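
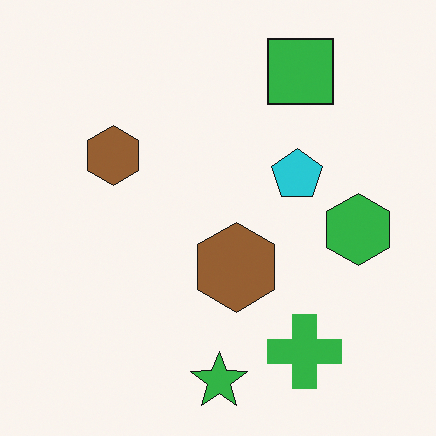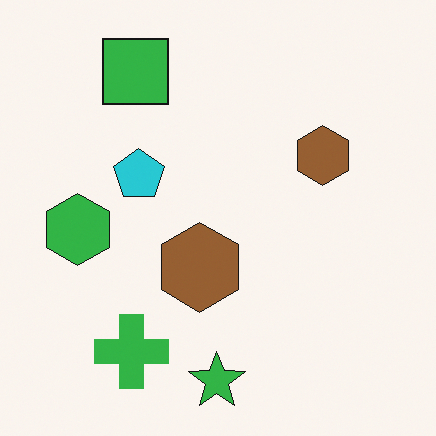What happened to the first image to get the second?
The transformation is: flipped horizontally (left ↔ right).

The green hexagon is in the right of the first image and the left of the second — shapes on opposite sides of the vertical midline have swapped in a mirror flip.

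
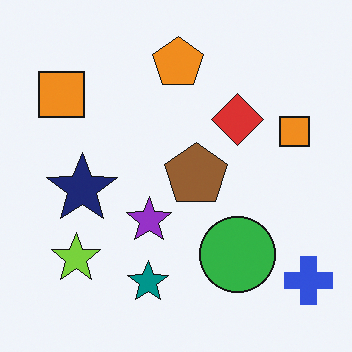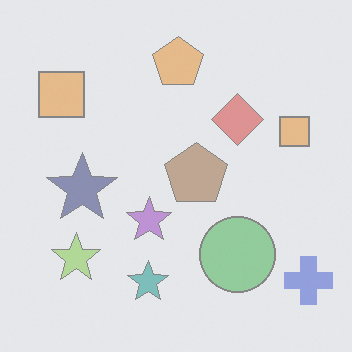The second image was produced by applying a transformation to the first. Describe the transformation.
This is the original image washed out (contrast reduced).

Tones are pushed toward mid-grey across the whole image — a global contrast change.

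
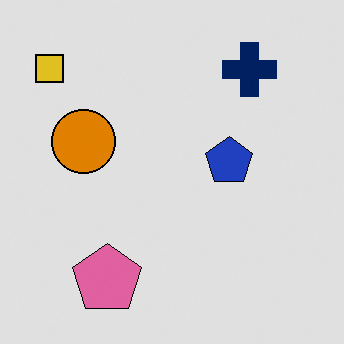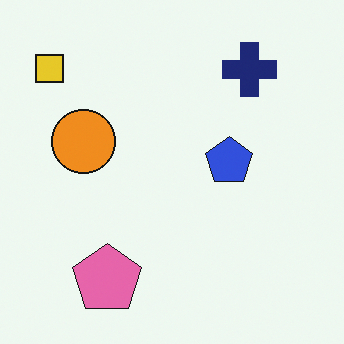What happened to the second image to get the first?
This is the original image posterized to a reduced palette.

Each flat color has snapped to a coarser quantized level — most visibly, the near-white background has dropped to a flat grey.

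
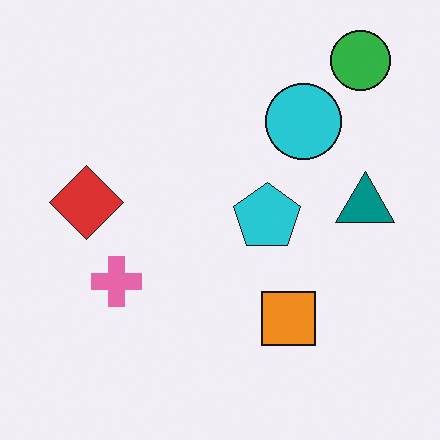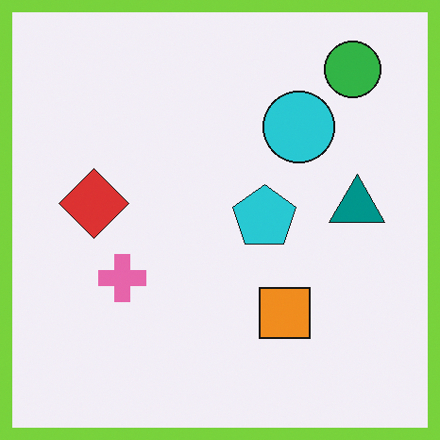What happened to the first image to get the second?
The transformation is: framed with a lime border.

A solid lime frame runs around the edge of the second image, with the content slightly shrunk inside it.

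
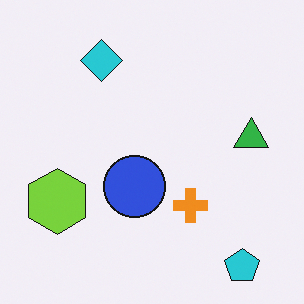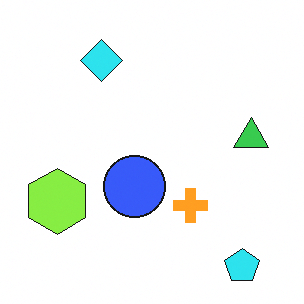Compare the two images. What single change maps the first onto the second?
The transformation is: brightened a little.

Every pixel — background and shapes alike — is uniformly brightened.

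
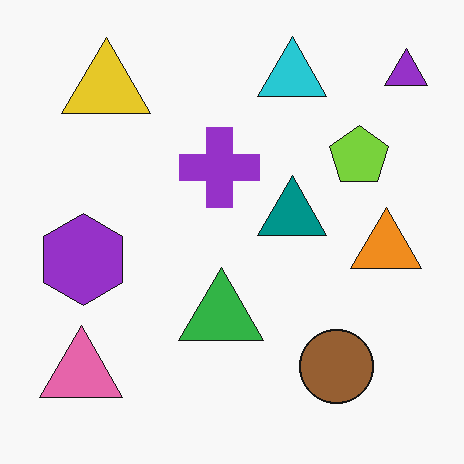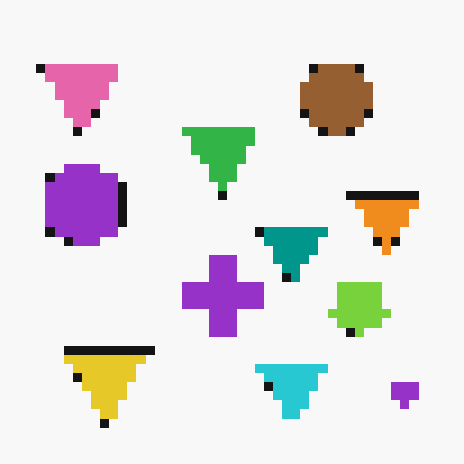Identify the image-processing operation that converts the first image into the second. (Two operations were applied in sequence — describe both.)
This is the original image flipped vertically (top ↔ bottom), then heavily pixelated into large blocks.

The purple triangle is in the top-right of the first image and the bottom-right of the second — shapes on opposite sides of the horizontal midline have swapped in a mirror flip. Shapes are reduced to large square blocks; fine edges and outlines are lost — a downscale-then-upscale (mosaic) effect.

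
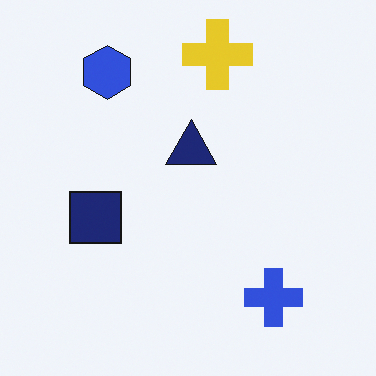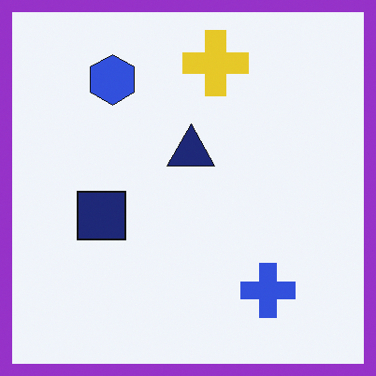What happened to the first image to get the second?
The transformation is: framed with a purple border.

A solid purple frame runs around the edge of the second image, with the content slightly shrunk inside it.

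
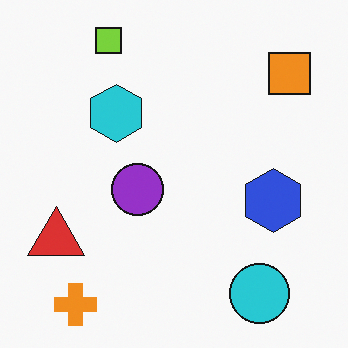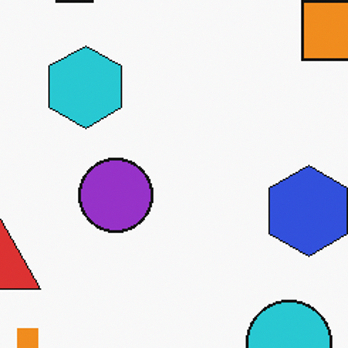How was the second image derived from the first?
It was cropped to a modestly smaller region and rescaled.

The visible shapes are larger and the field of view is narrower; shapes near the original edges may be partly or wholly outside the frame — a crop-and-rescale.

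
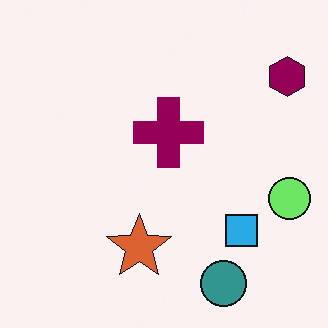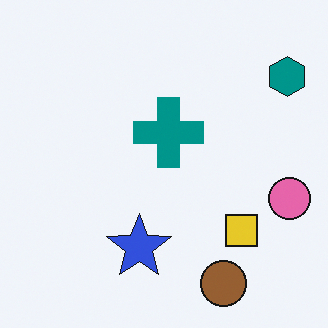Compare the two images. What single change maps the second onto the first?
Hue-shifted through roughly a third of the color wheel.

Every shape's color has rotated by the same amount around the hue wheel — a uniform hue shift.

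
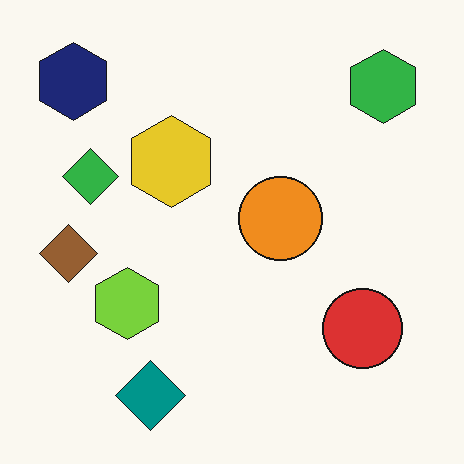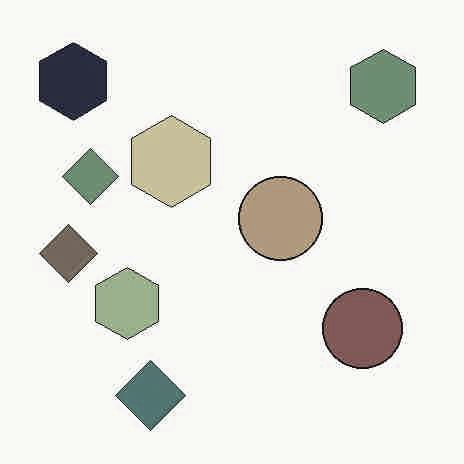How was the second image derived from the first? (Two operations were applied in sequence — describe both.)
The second image is the first degraded with heavy JPEG compression, then made much more muted (saturation change).

Blocky 8×8 compression artifacts appear around shape edges and the flat background shows ringing — characteristic JPEG degradation. All colors are more muted and greyish — a global saturation change.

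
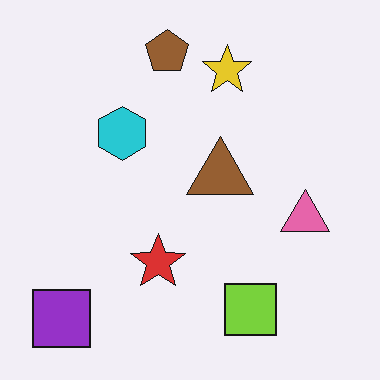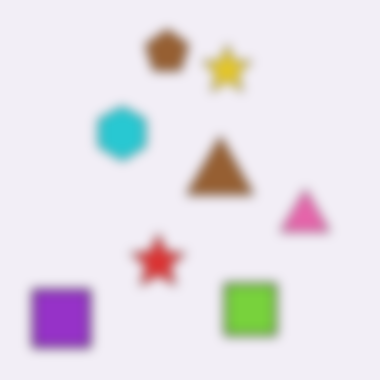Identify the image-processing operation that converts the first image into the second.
The second image is the first strongly gaussian-blurred.

Shape edges and outlines are uniformly softened across the whole image.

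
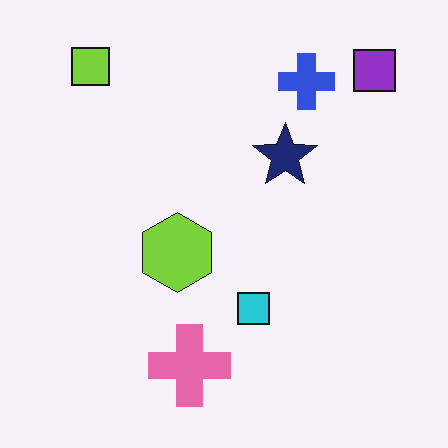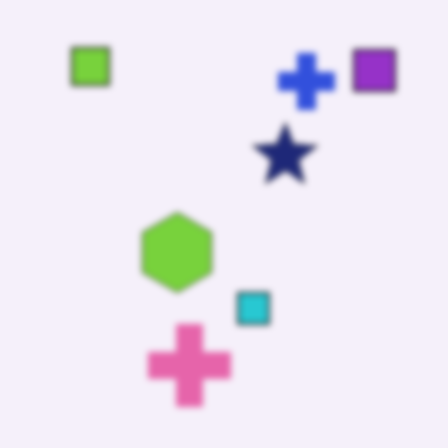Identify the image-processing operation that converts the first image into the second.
The second image is the first moderately blurred.

Shape edges and outlines are uniformly softened across the whole image.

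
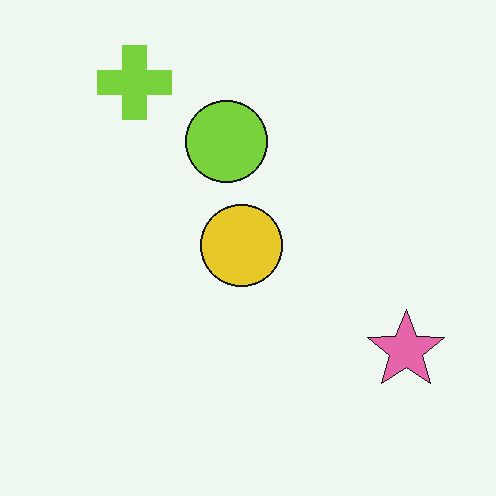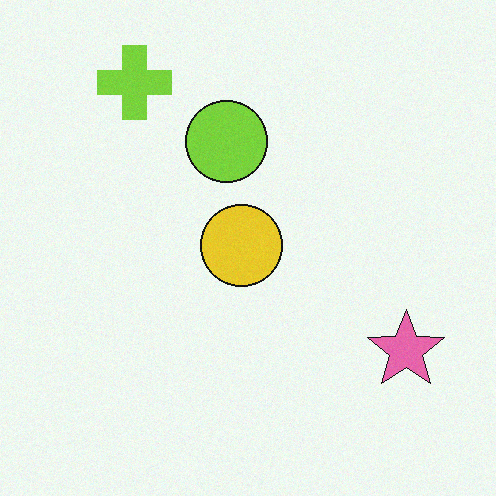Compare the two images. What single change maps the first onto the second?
The image was degraded with a light layer of grain.

Random speckle covers the whole image, including the flat background.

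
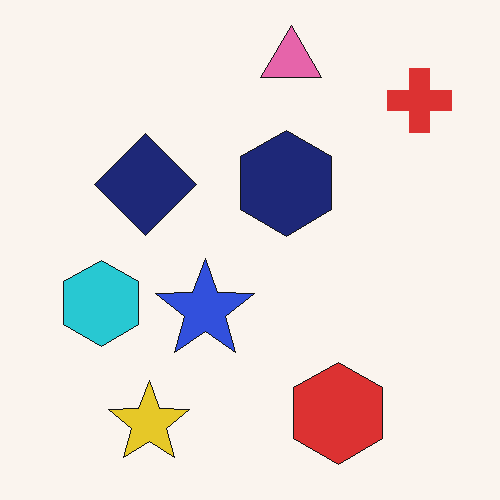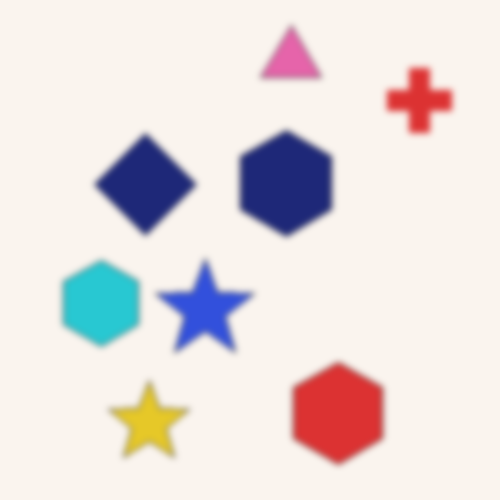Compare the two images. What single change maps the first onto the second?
The transformation is: moderately blurred.

Shape edges and outlines are uniformly softened across the whole image.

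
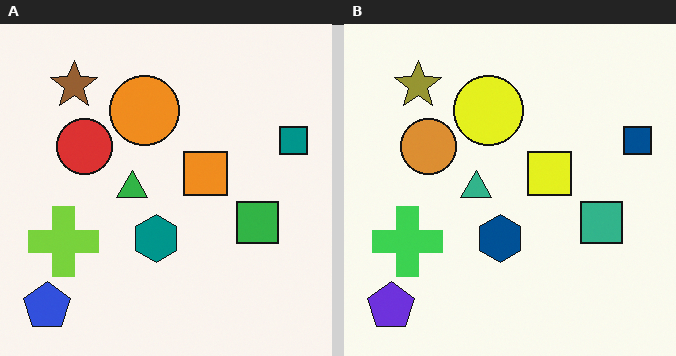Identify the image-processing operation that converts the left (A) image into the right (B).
The right (B) image is the left (A) hue-shifted by a small amount.

Every shape's color has rotated by the same amount around the hue wheel — a uniform hue shift.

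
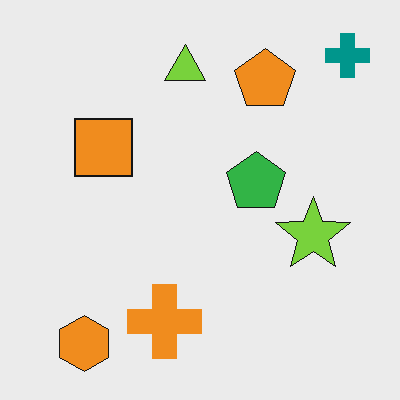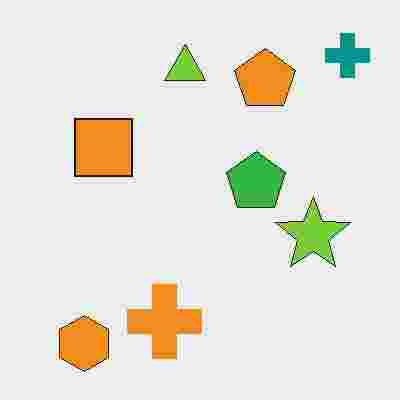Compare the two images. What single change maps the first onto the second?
The second image is the first degraded with heavy JPEG compression.

Blocky 8×8 compression artifacts appear around shape edges and the flat background shows ringing — characteristic JPEG degradation.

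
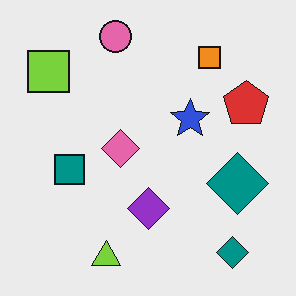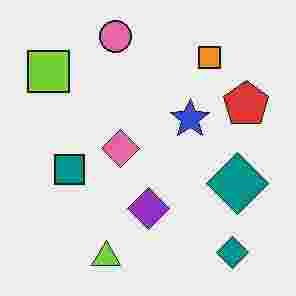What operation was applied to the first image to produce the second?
This is the original image degraded with heavy JPEG compression.

Blocky 8×8 compression artifacts appear around shape edges and the flat background shows ringing — characteristic JPEG degradation.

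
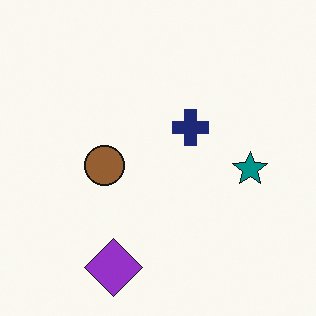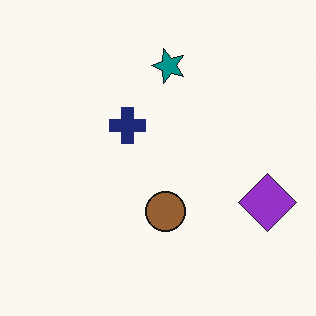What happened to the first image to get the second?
Rotated 90° counter-clockwise.

The purple diamond sits in the bottom of the first image and the right of the second — consistent with a whole-image 90° counter-clockwise rotation.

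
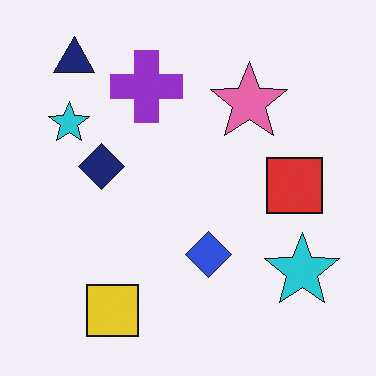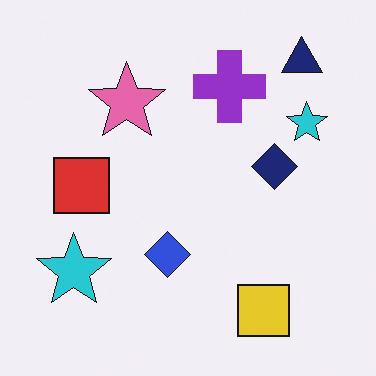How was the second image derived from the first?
It was flipped horizontally (left ↔ right).

The navy triangle is in the top-left of the first image and the top-right of the second — shapes on opposite sides of the vertical midline have swapped in a mirror flip.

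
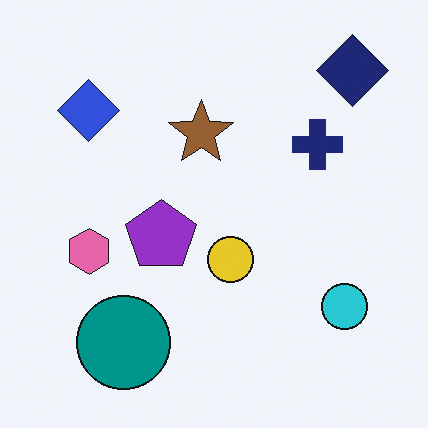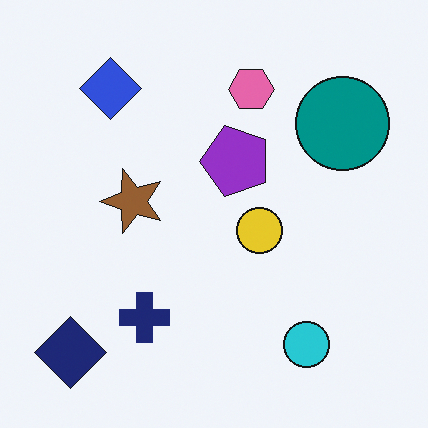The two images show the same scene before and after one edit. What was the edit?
This is the original image transposed (reflected across the top-left ↔ bottom-right diagonal).

Shapes have swapped their row and column positions — what was in the top-right is now in the bottom-left — a diagonal reflection.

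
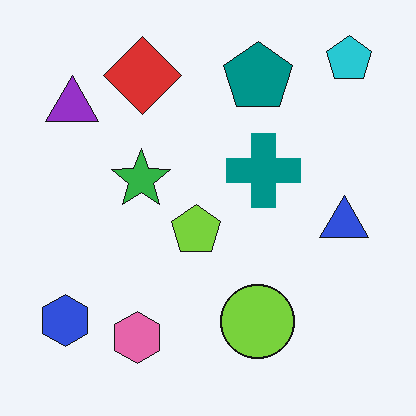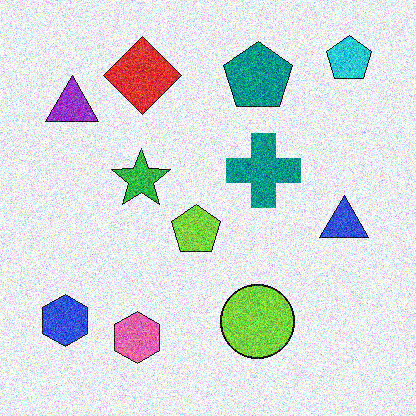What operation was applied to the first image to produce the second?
It was degraded with a thick layer of grain.

Random speckle covers the whole image, including the flat background.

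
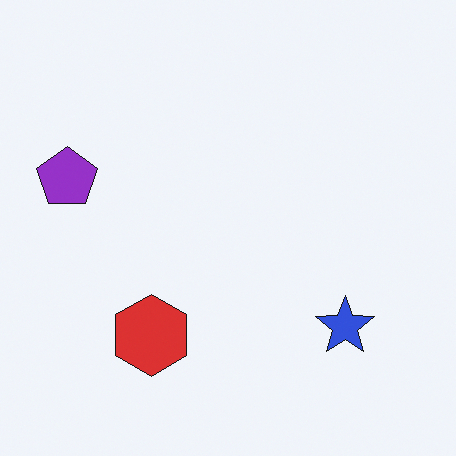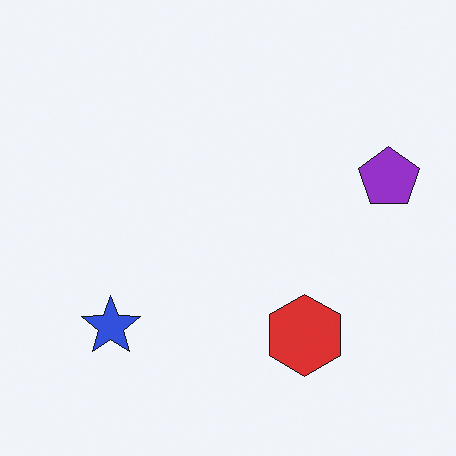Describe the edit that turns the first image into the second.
Flipped horizontally (left ↔ right).

The purple pentagon is in the left of the first image and the right of the second — shapes on opposite sides of the vertical midline have swapped in a mirror flip.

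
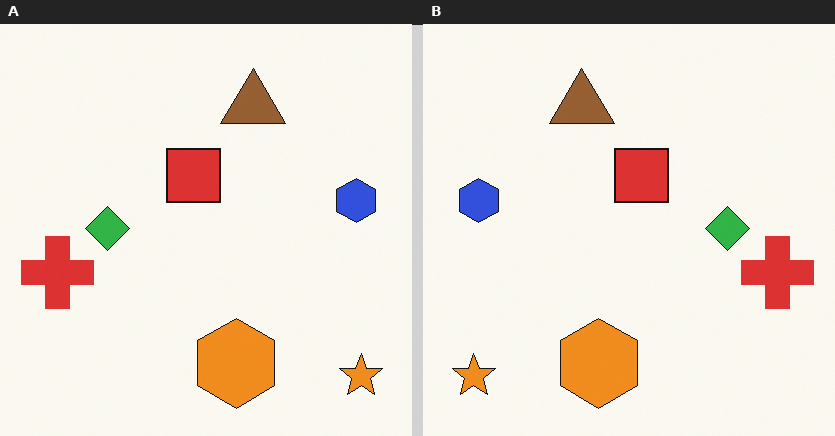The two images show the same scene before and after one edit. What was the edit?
The right (B) image is the left (A) flipped horizontally (left ↔ right).

The orange star is in the bottom-right of the left (A) image and the bottom-left of the right (B) — shapes on opposite sides of the vertical midline have swapped in a mirror flip.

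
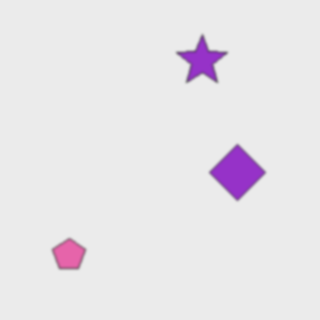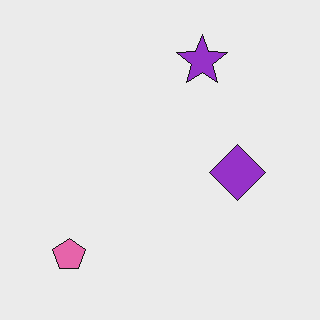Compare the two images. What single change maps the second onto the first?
Slightly softened.

Shape edges and outlines are uniformly softened across the whole image.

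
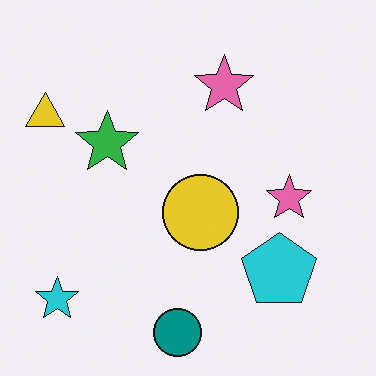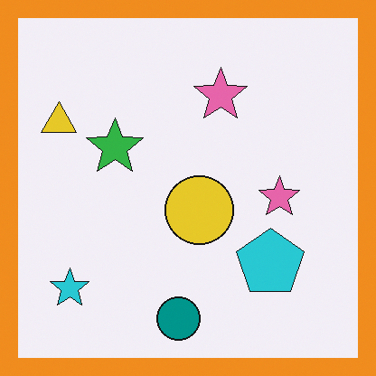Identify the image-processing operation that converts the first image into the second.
The second image is the first framed with a orange border.

A solid orange frame runs around the edge of the second image, with the content slightly shrunk inside it.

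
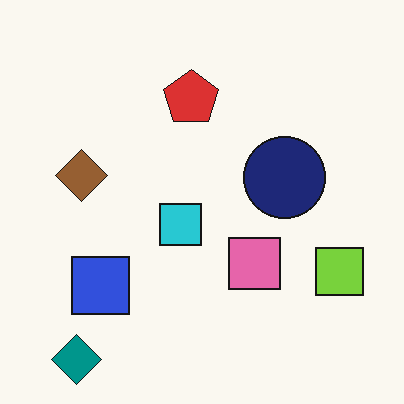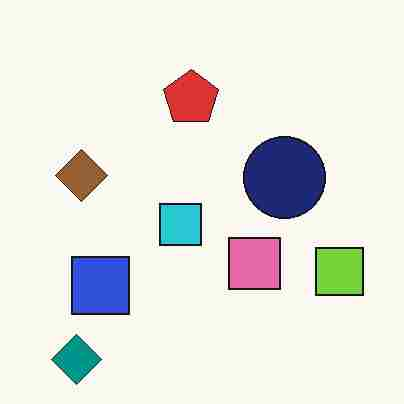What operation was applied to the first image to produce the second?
The transformation is: degraded with heavy JPEG compression.

Blocky 8×8 compression artifacts appear around shape edges and the flat background shows ringing — characteristic JPEG degradation.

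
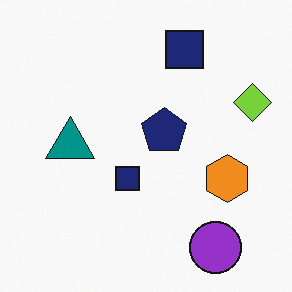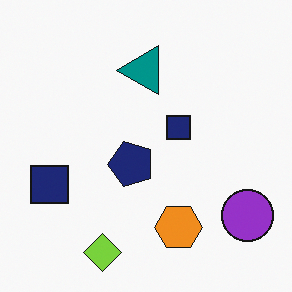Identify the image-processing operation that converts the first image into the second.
It was transposed (reflected across the top-left ↔ bottom-right diagonal).

Shapes have swapped their row and column positions — what was in the top-right is now in the bottom-left — a diagonal reflection.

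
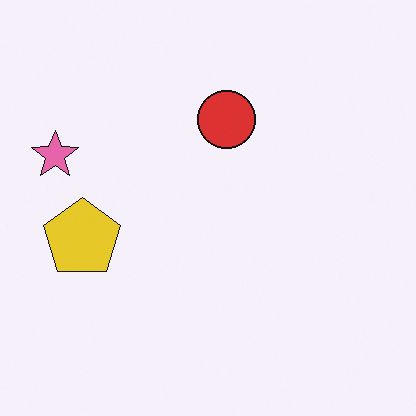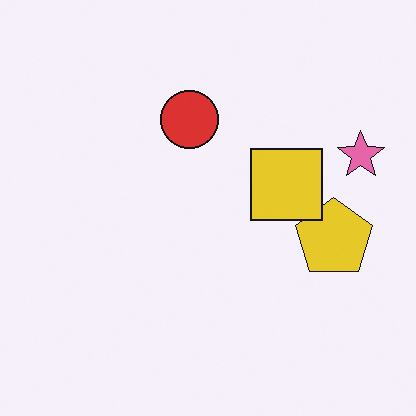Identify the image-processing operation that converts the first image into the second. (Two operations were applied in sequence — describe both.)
The second image is the first flipped horizontally (left ↔ right), then overlaid with an additional yellow square.

The pink star is in the left of the first image and the right of the second — shapes on opposite sides of the vertical midline have swapped in a mirror flip. A yellow square appears in the second image that is absent from the first.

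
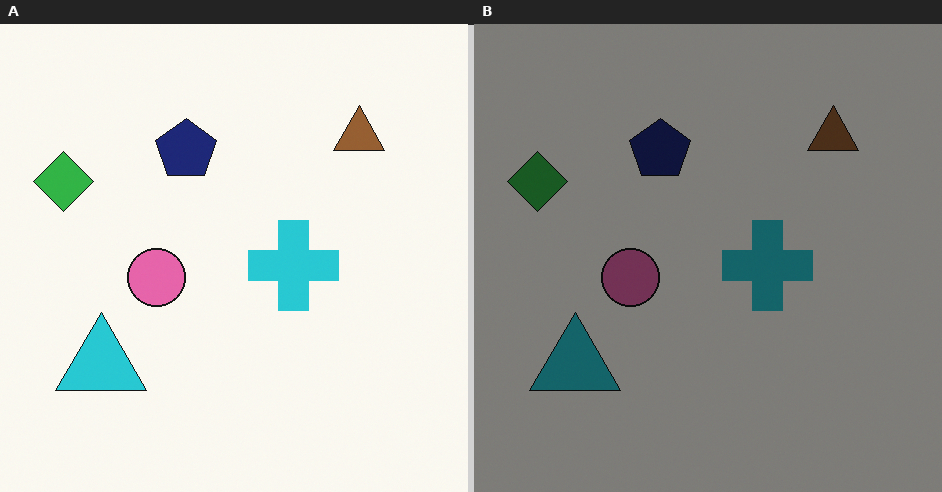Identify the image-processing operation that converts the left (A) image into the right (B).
The right (B) image is the left (A) noticeably darkened.

Every pixel — background and shapes alike — is uniformly darkened.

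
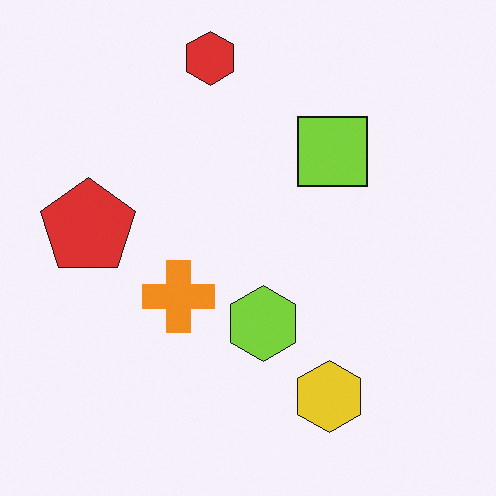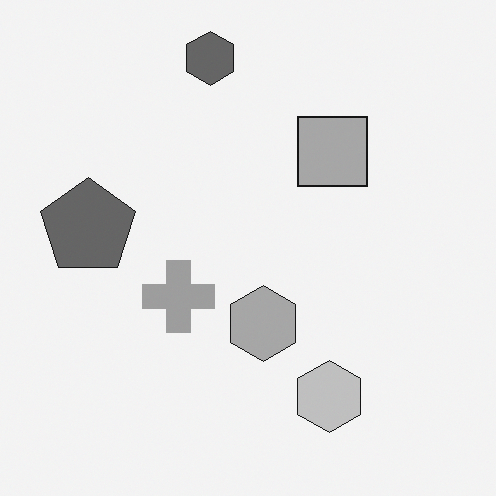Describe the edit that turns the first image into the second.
It was converted to grayscale.

All color is removed — every shape is now a shade of grey.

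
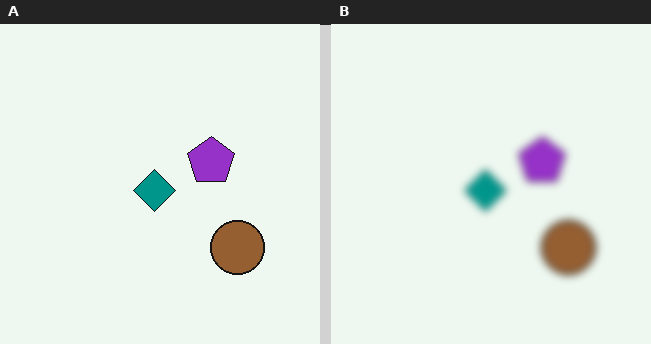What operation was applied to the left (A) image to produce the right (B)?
The right (B) image is the left (A) moderately blurred.

Shape edges and outlines are uniformly softened across the whole image.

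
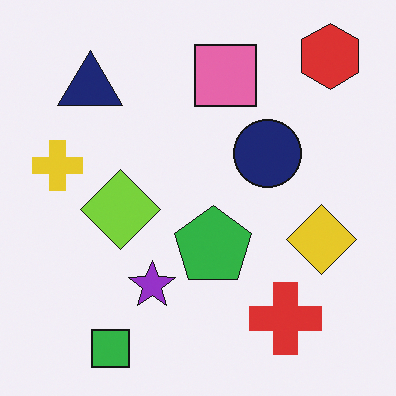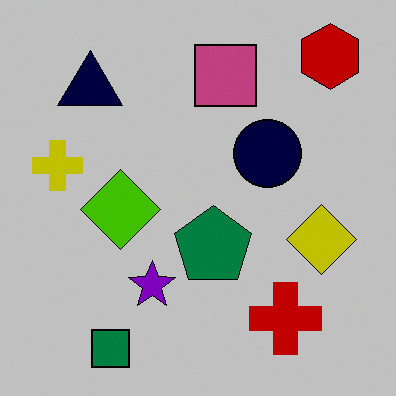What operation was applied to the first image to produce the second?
The second image is the first aggressively posterized.

Each flat color has snapped to a coarser quantized level — most visibly, the near-white background has dropped to a flat grey.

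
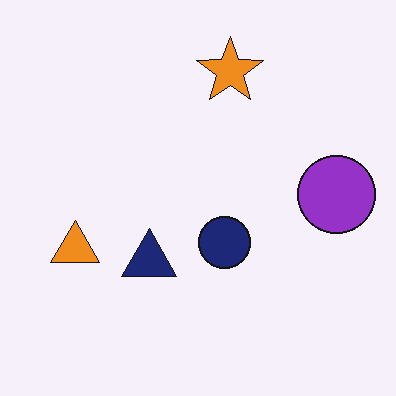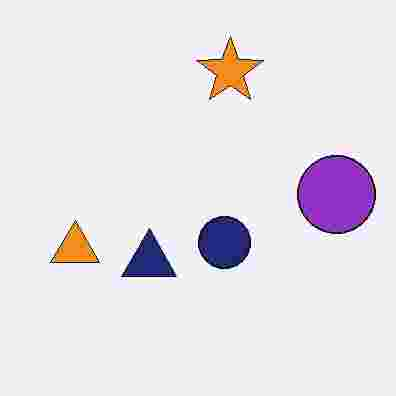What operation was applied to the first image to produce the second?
This is the original image heavily JPEG-compressed with obvious blocking artifacts.

Blocky 8×8 compression artifacts appear around shape edges and the flat background shows ringing — characteristic JPEG degradation.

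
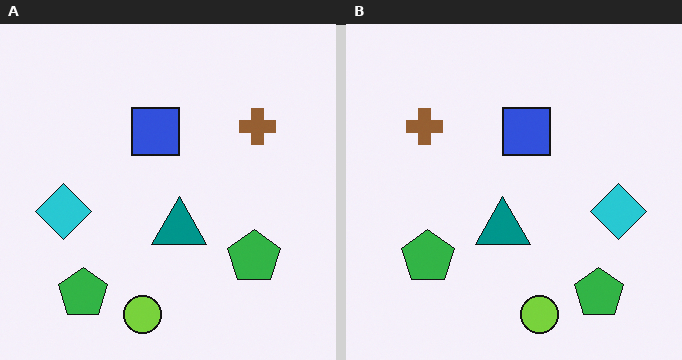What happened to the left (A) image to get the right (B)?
The transformation is: flipped horizontally (left ↔ right).

The cyan diamond is in the left of the left (A) image and the right of the right (B) — shapes on opposite sides of the vertical midline have swapped in a mirror flip.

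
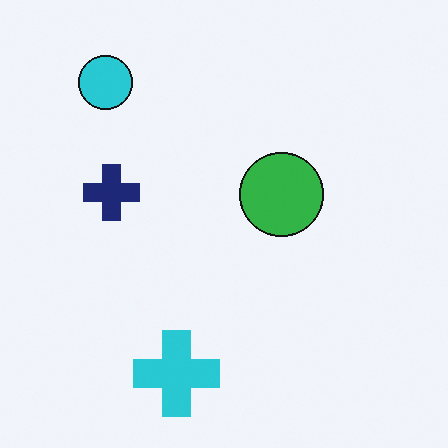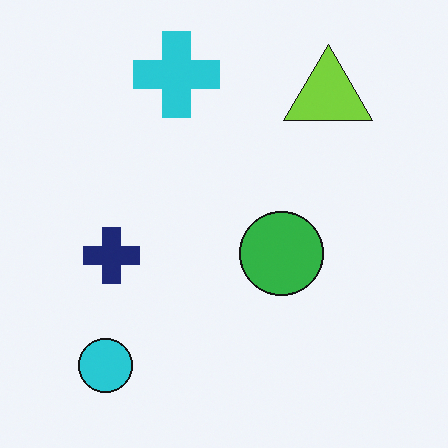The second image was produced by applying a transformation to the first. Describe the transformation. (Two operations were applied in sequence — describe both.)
The second image is the first flipped vertically (top ↔ bottom), then overlaid with an additional lime triangle.

The cyan cross is in the bottom of the first image and the top of the second — shapes on opposite sides of the horizontal midline have swapped in a mirror flip. A lime triangle appears in the second image that is absent from the first.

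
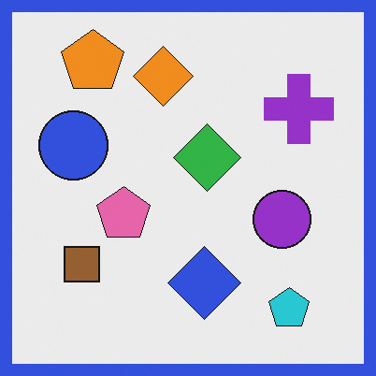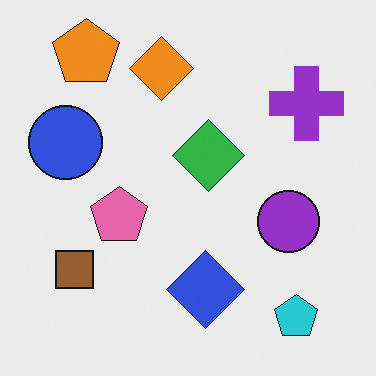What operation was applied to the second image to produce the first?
The image was framed with a blue border.

A solid blue frame runs around the edge of the first image, with the content slightly shrunk inside it.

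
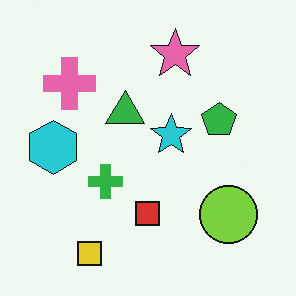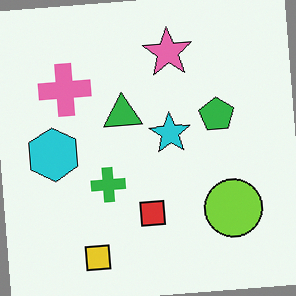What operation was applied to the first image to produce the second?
Rotated counter-clockwise by a slight angle.

Every shape is tilted by the same angle and the image corners show triangular fill wedges — a whole-image rotation by a non-right angle.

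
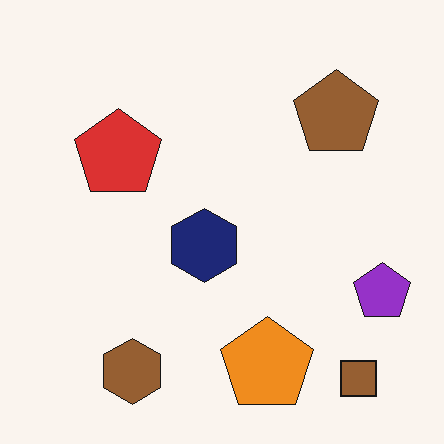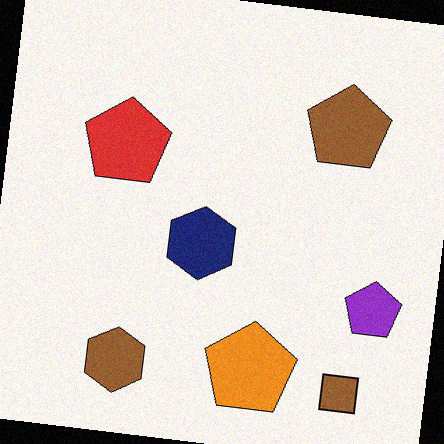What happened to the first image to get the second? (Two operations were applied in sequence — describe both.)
The transformation is: rotated clockwise by a slight angle, then degraded with a light layer of grain.

Every shape is tilted by the same angle and the image corners show triangular fill wedges — a whole-image rotation by a non-right angle. Random speckle covers the whole image, including the flat background.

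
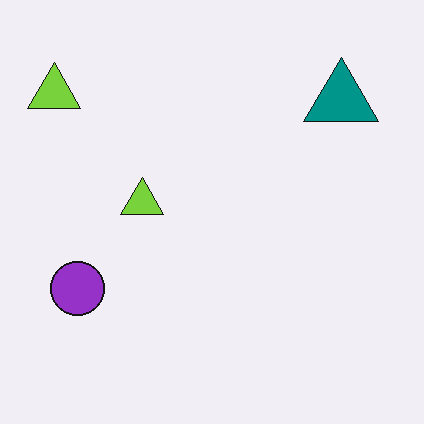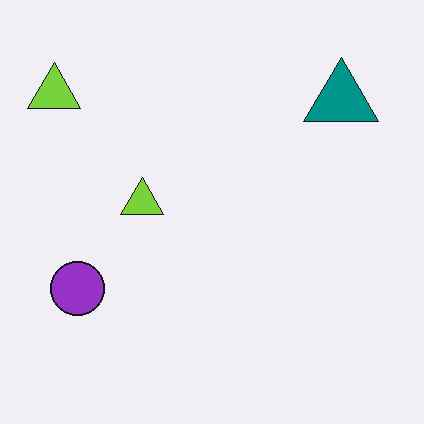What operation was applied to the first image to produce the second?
The image was JPEG-compressed with visible artifacts.

Blocky 8×8 compression artifacts appear around shape edges and the flat background shows ringing — characteristic JPEG degradation.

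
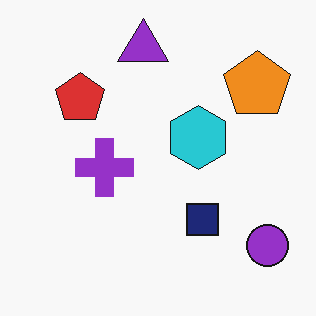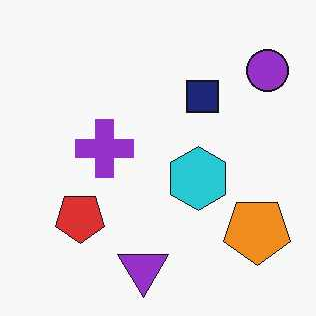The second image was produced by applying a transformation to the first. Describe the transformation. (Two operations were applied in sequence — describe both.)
JPEG-compressed with visible artifacts, then flipped vertically (top ↔ bottom).

Blocky 8×8 compression artifacts appear around shape edges and the flat background shows ringing — characteristic JPEG degradation. The purple triangle is in the top of the first image and the bottom of the second — shapes on opposite sides of the horizontal midline have swapped in a mirror flip.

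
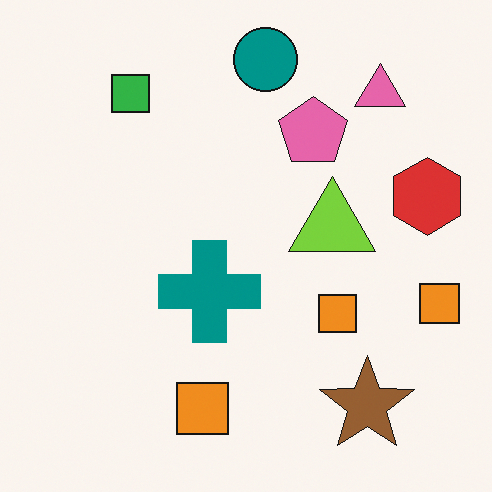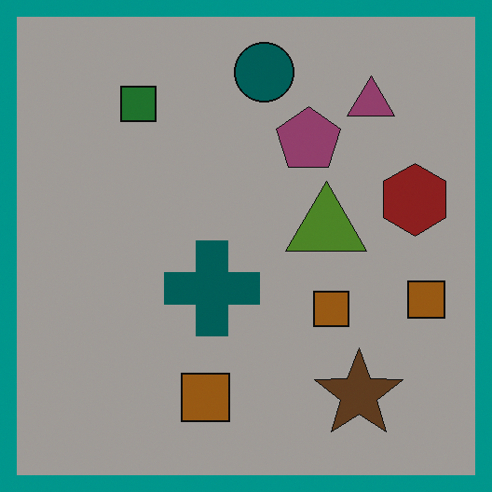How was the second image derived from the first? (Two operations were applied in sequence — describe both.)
The transformation is: darkened a lot, then framed with a teal border.

Every pixel — background and shapes alike — is uniformly darkened. A solid teal frame runs around the edge of the second image, with the content slightly shrunk inside it.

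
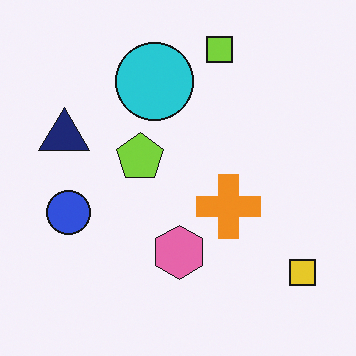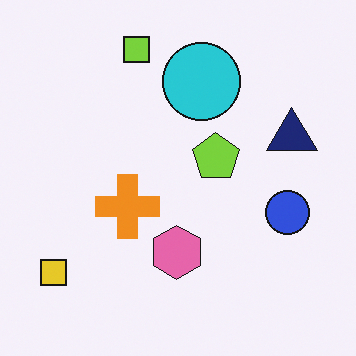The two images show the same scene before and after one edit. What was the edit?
The image was flipped horizontally (left ↔ right).

The yellow square is in the bottom-right of the first image and the bottom-left of the second — shapes on opposite sides of the vertical midline have swapped in a mirror flip.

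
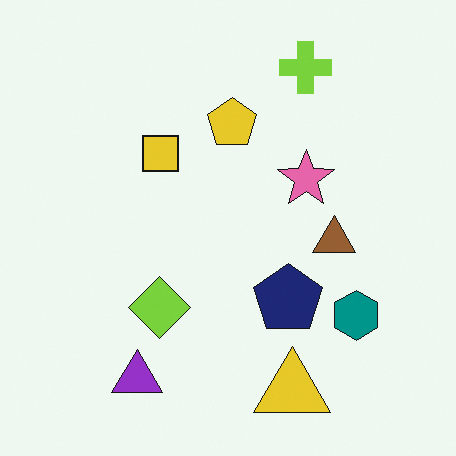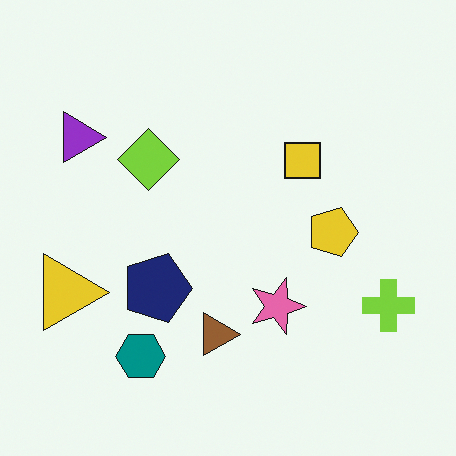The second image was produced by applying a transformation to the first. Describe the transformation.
Rotated 90° clockwise.

The lime cross sits in the top-right of the first image and the bottom-right of the second — consistent with a whole-image 90° clockwise rotation.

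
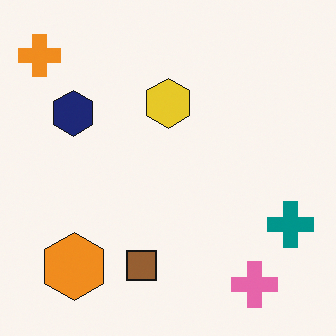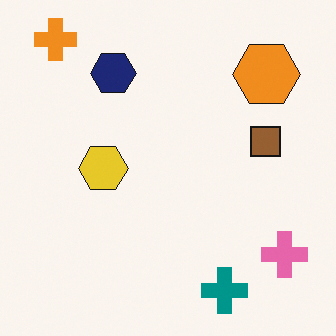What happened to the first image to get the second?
The second image is the first transposed (reflected across the top-left ↔ bottom-right diagonal).

Shapes have swapped their row and column positions — what was in the top-right is now in the bottom-left — a diagonal reflection.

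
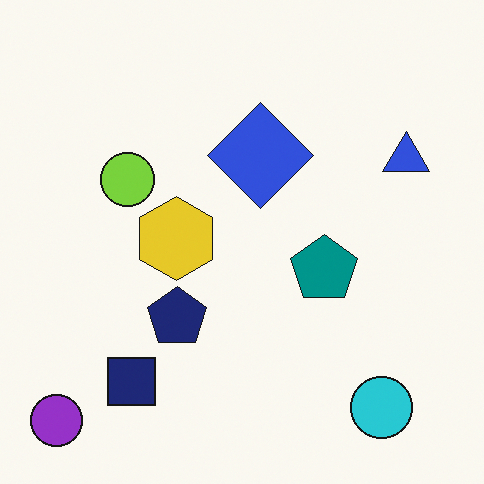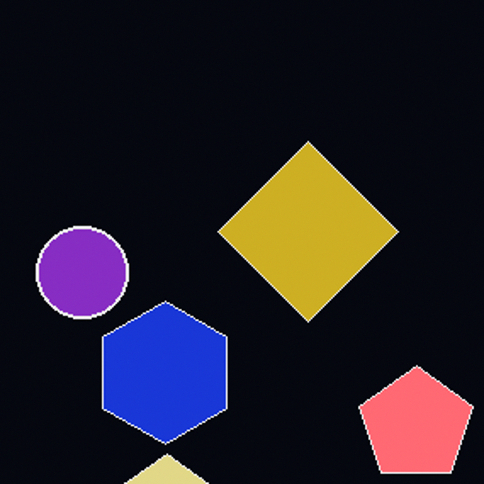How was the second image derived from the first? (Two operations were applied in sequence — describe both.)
This is the original image color-inverted (negative), then cropped tightly and scaled back up.

The light background has become dark and every shape's color is its complement — a photographic negative. The visible shapes are larger and the field of view is narrower; shapes near the original edges may be partly or wholly outside the frame — a crop-and-rescale.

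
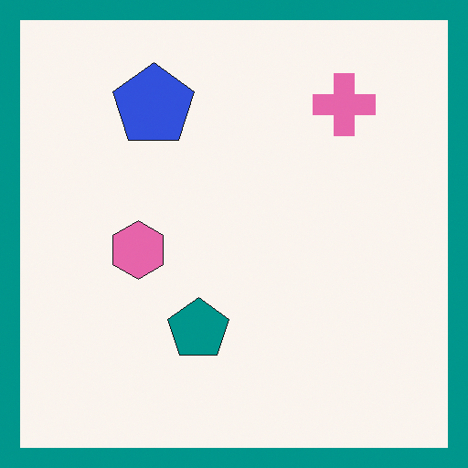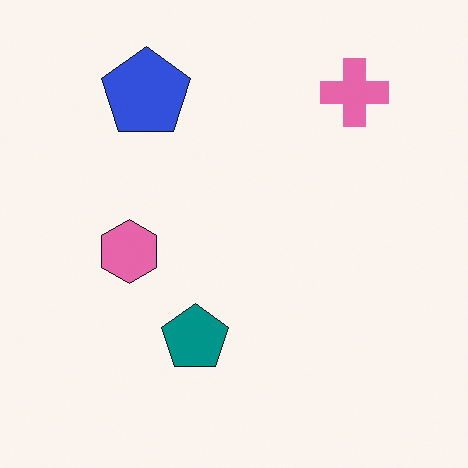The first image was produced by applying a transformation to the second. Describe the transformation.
This is the original image framed with a teal border.

A solid teal frame runs around the edge of the first image, with the content slightly shrunk inside it.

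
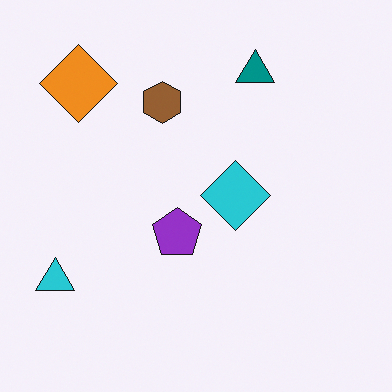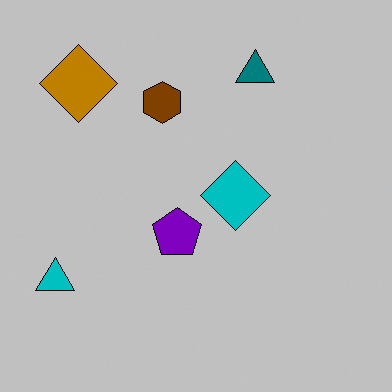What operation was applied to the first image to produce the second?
It was heavily posterized to just a handful of flat colors.

Each flat color has snapped to a coarser quantized level — most visibly, the near-white background has dropped to a flat grey.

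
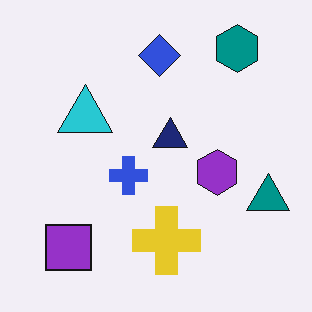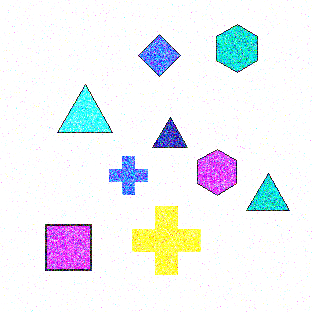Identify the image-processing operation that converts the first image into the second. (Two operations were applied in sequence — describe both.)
This is the original image degraded with strong gaussian noise, then noticeably brightened.

Random speckle covers the whole image, including the flat background. Every pixel — background and shapes alike — is uniformly brightened.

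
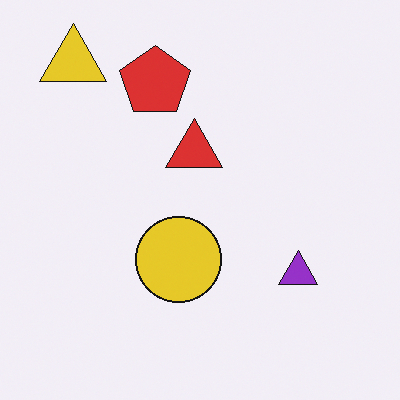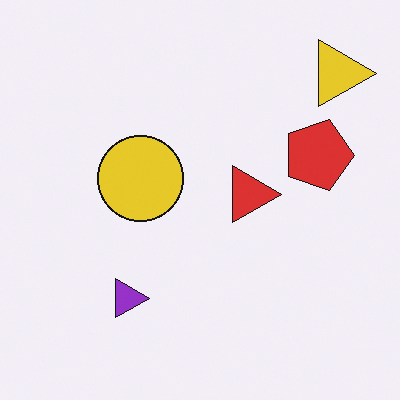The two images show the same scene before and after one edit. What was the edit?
This is the original image rotated 90° clockwise.

The yellow triangle sits in the top-left of the first image and the top-right of the second — consistent with a whole-image 90° clockwise rotation.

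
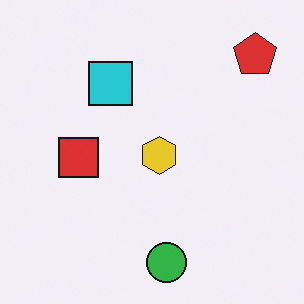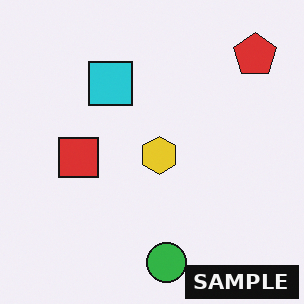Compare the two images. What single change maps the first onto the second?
This is the original image watermarked with the text "SAMPLE" in the lower-right corner.

A dark label reading "SAMPLE" appears in the lower-right corner.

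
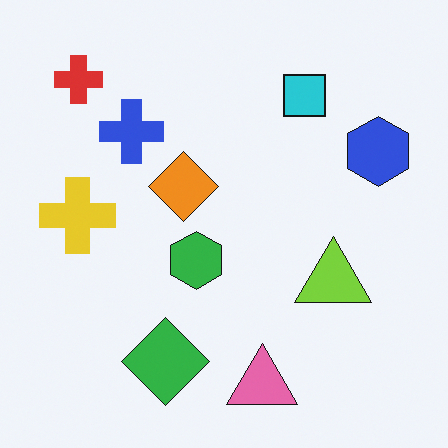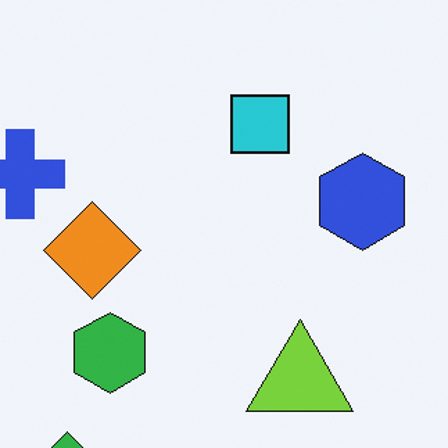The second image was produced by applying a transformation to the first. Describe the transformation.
It was cropped slightly and scaled back up.

The visible shapes are larger and the field of view is narrower; shapes near the original edges may be partly or wholly outside the frame — a crop-and-rescale.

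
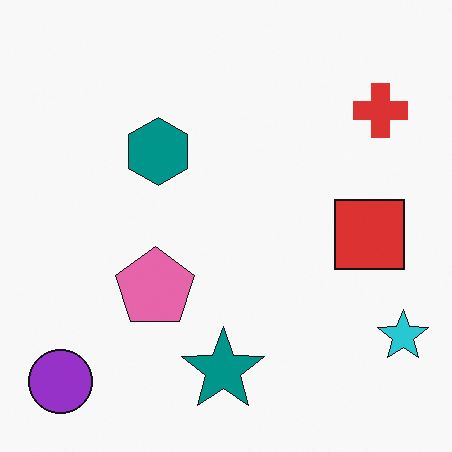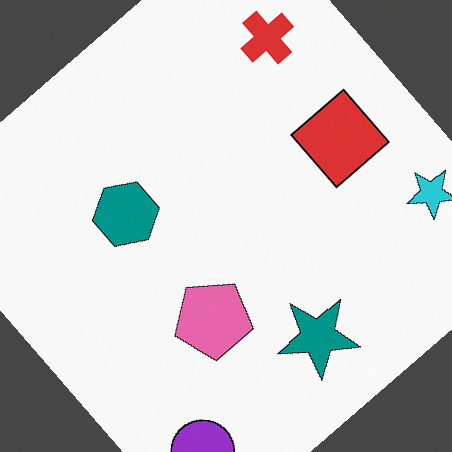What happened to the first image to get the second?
The image was rotated counter-clockwise by a large amount — several tens of degrees.

Every shape is tilted by the same angle and the image corners show triangular fill wedges — a whole-image rotation by a non-right angle.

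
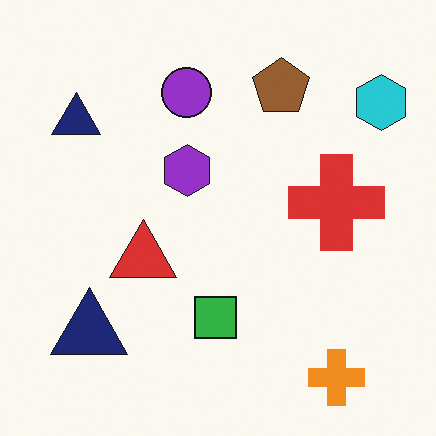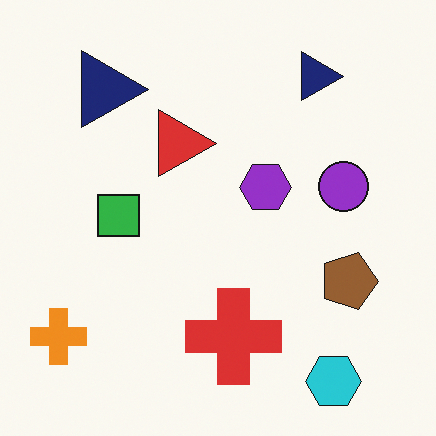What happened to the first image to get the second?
This is the original image rotated 90° clockwise.

The cyan hexagon sits in the top-right of the first image and the bottom-right of the second — consistent with a whole-image 90° clockwise rotation.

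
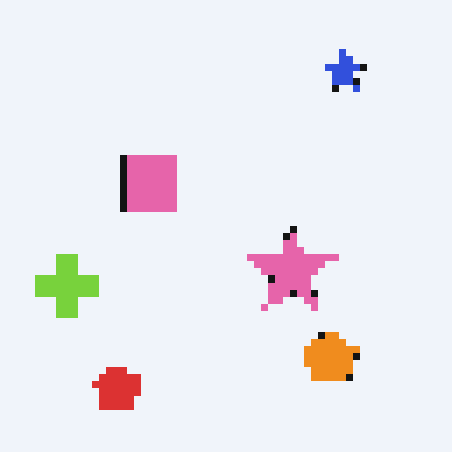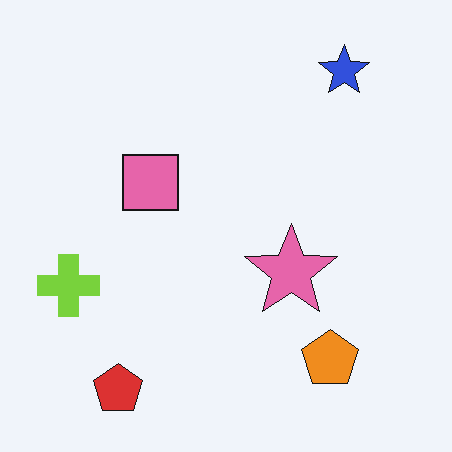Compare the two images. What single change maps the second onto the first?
Moderately pixelated.

Shapes are reduced to large square blocks; fine edges and outlines are lost — a downscale-then-upscale (mosaic) effect.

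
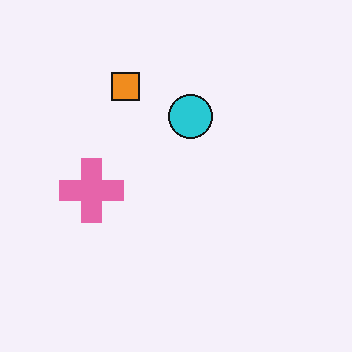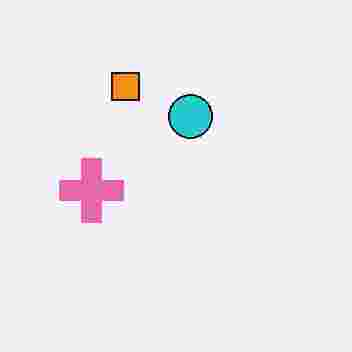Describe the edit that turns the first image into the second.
The transformation is: heavily JPEG-compressed with obvious blocking artifacts.

Blocky 8×8 compression artifacts appear around shape edges and the flat background shows ringing — characteristic JPEG degradation.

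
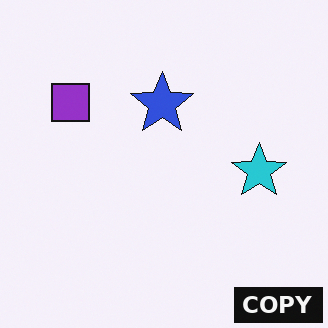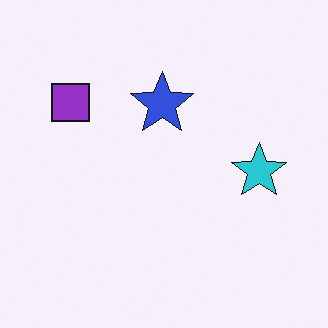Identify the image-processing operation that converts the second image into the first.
Watermarked with the text "COPY" in the lower-right corner.

A dark label reading "COPY" appears in the lower-right corner.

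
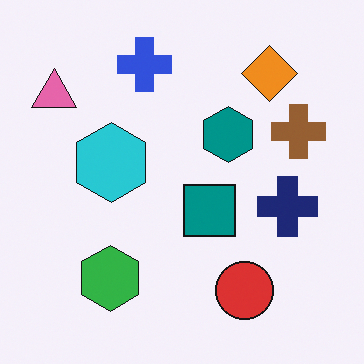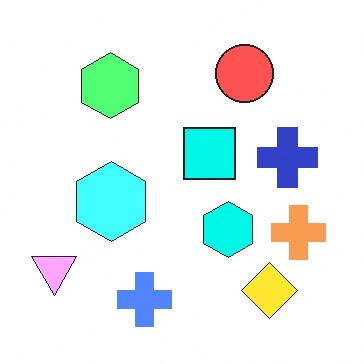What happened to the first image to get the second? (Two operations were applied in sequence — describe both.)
It was flipped vertically (top ↔ bottom), then substantially brightened.

The blue cross is in the top of the first image and the bottom of the second — shapes on opposite sides of the horizontal midline have swapped in a mirror flip. Every pixel — background and shapes alike — is uniformly brightened.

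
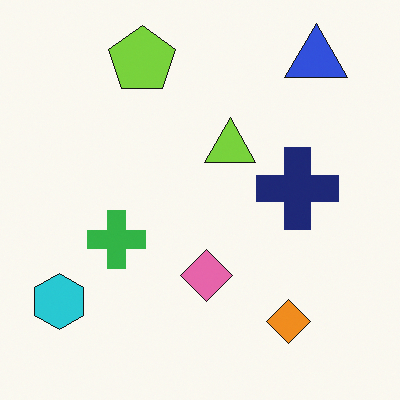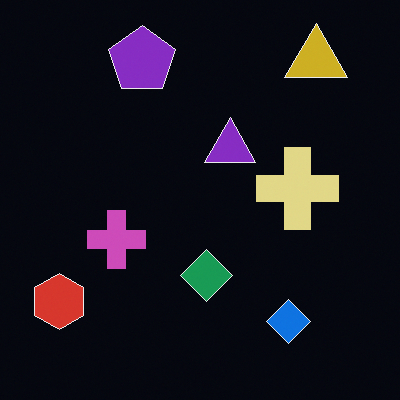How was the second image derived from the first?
The image was color-inverted (negative).

The light background has become dark and every shape's color is its complement — a photographic negative.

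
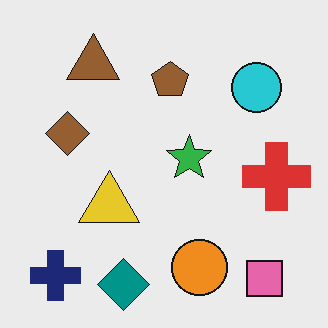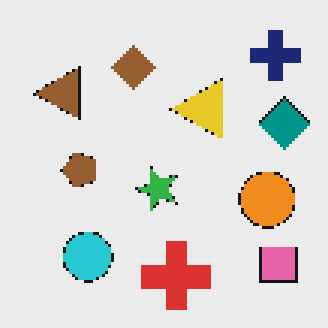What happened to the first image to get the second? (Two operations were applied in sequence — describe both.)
The second image is the first transposed (reflected across the top-left ↔ bottom-right diagonal), then mildly pixelated.

Shapes have swapped their row and column positions — what was in the top-right is now in the bottom-left — a diagonal reflection. Shapes are reduced to large square blocks; fine edges and outlines are lost — a downscale-then-upscale (mosaic) effect.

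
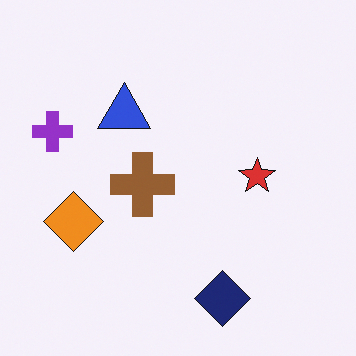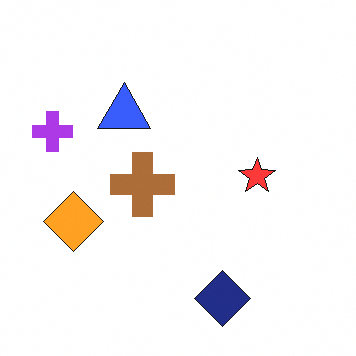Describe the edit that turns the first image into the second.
It was slightly brightened.

Every pixel — background and shapes alike — is uniformly brightened.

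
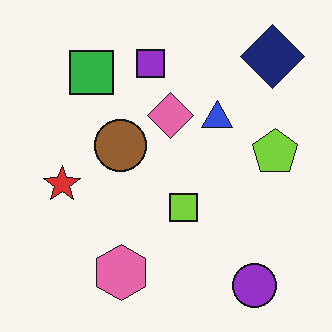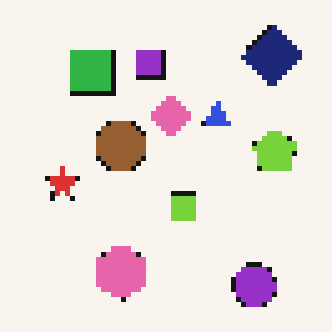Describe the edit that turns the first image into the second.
The transformation is: mildly pixelated.

Shapes are reduced to large square blocks; fine edges and outlines are lost — a downscale-then-upscale (mosaic) effect.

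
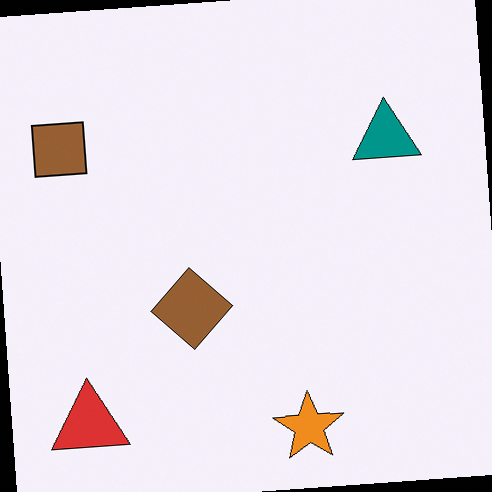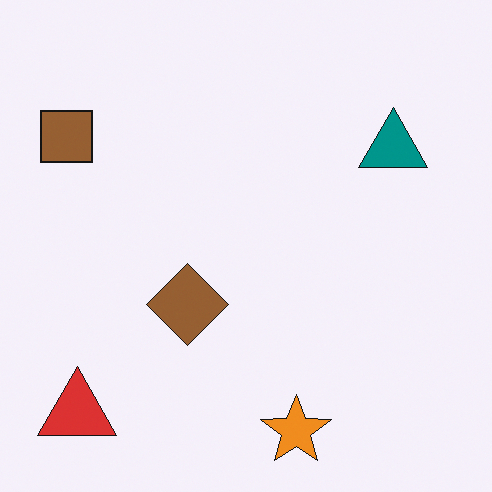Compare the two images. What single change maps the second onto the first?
Rotated counter-clockwise by a slight angle.

Every shape is tilted by the same angle and the image corners show triangular fill wedges — a whole-image rotation by a non-right angle.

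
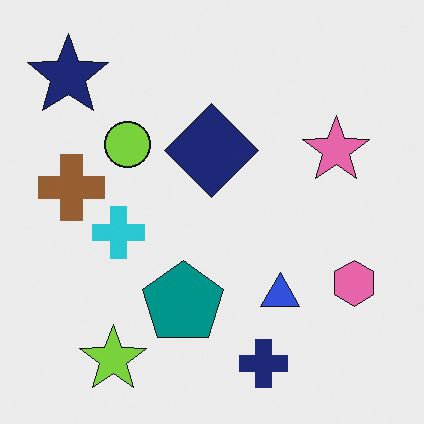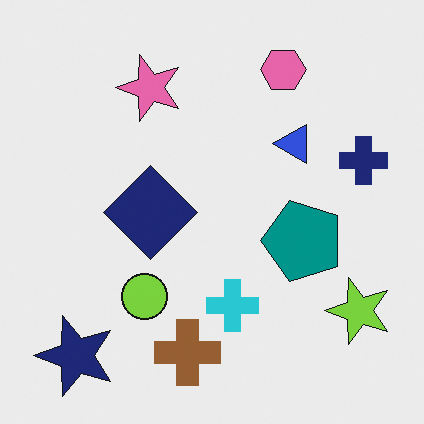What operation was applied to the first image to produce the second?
The image was rotated 90° counter-clockwise.

The navy star sits in the top-left of the first image and the bottom-left of the second — consistent with a whole-image 90° counter-clockwise rotation.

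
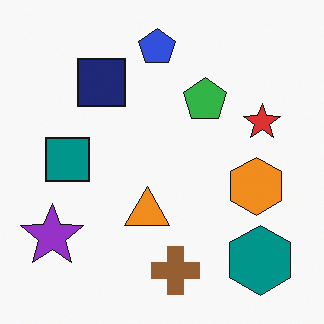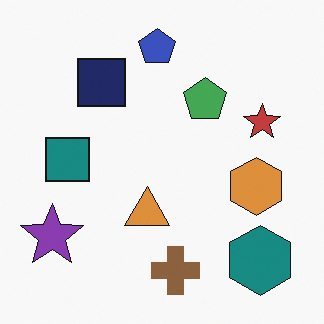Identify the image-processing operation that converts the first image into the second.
Slightly desaturated.

All colors are more muted and greyish — a global saturation change.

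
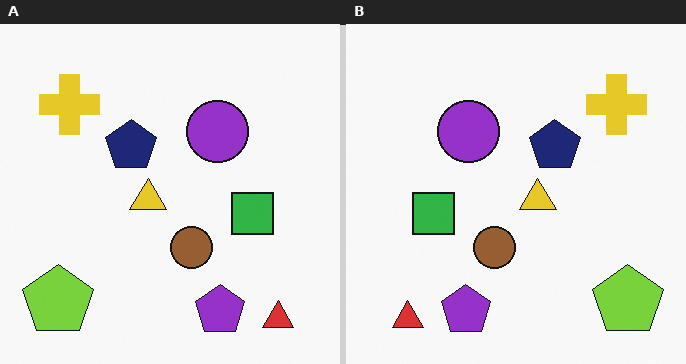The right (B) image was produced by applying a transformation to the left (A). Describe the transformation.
The image was flipped horizontally (left ↔ right).

The lime pentagon is in the bottom-left of the left (A) image and the bottom-right of the right (B) — shapes on opposite sides of the vertical midline have swapped in a mirror flip.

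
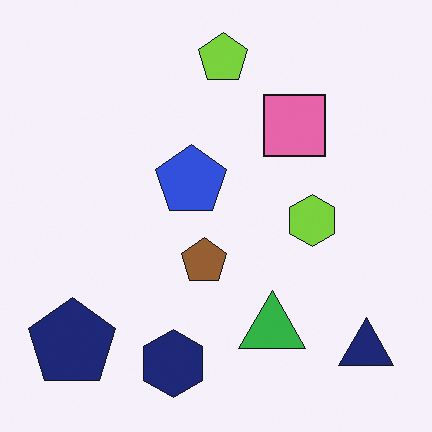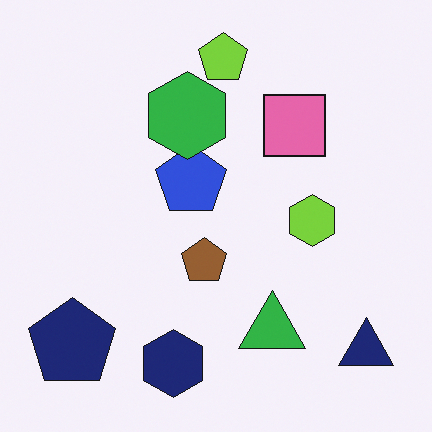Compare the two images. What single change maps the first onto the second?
This is the original image overlaid with an additional green hexagon.

A green hexagon appears in the second image that is absent from the first.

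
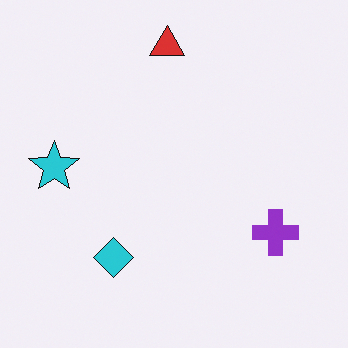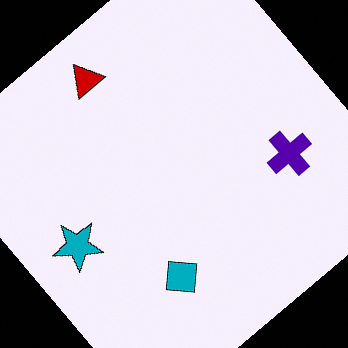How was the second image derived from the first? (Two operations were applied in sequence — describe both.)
The second image is the first boosted in contrast, then rotated counter-clockwise by a large amount — several tens of degrees.

Tones are pushed away from mid-grey across the whole image — a global contrast change. Every shape is tilted by the same angle and the image corners show triangular fill wedges — a whole-image rotation by a non-right angle.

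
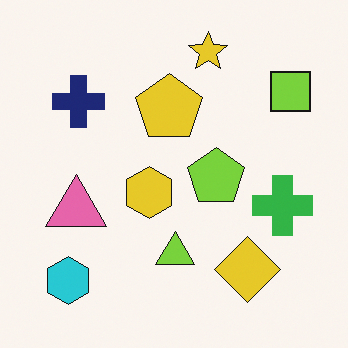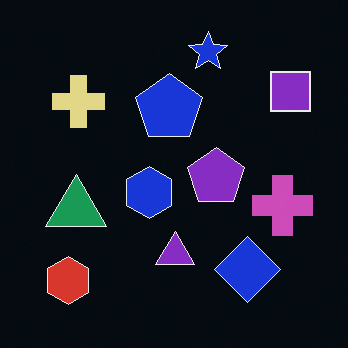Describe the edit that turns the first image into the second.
It was color-inverted (negative).

The light background has become dark and every shape's color is its complement — a photographic negative.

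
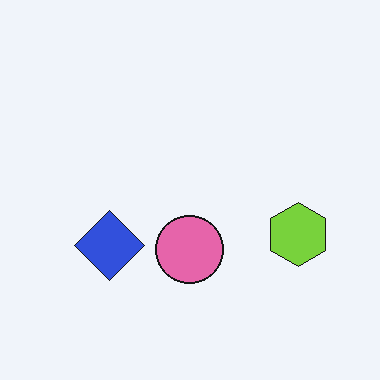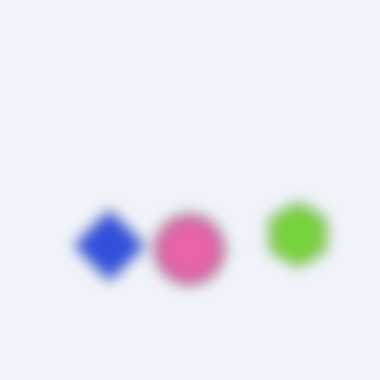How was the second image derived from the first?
Strongly gaussian-blurred.

Shape edges and outlines are uniformly softened across the whole image.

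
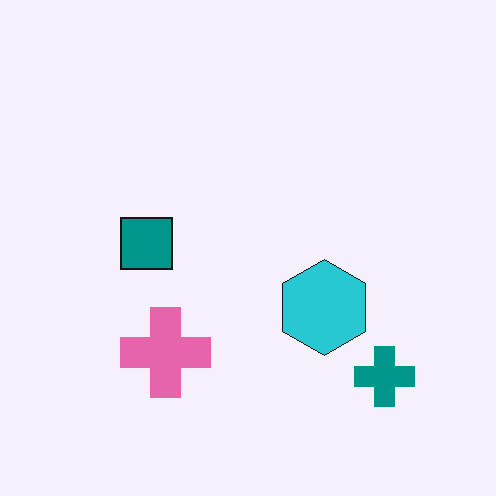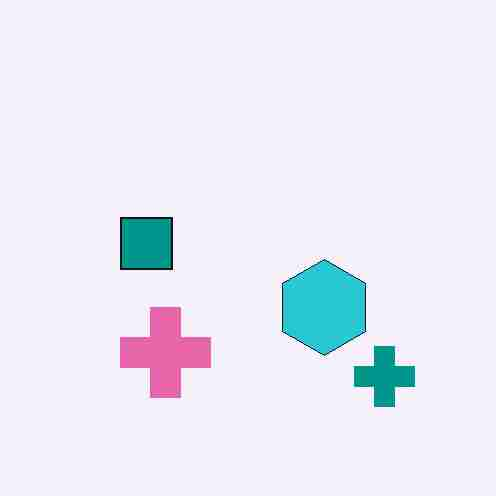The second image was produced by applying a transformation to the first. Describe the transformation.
It was heavily JPEG-compressed with obvious blocking artifacts.

Blocky 8×8 compression artifacts appear around shape edges and the flat background shows ringing — characteristic JPEG degradation.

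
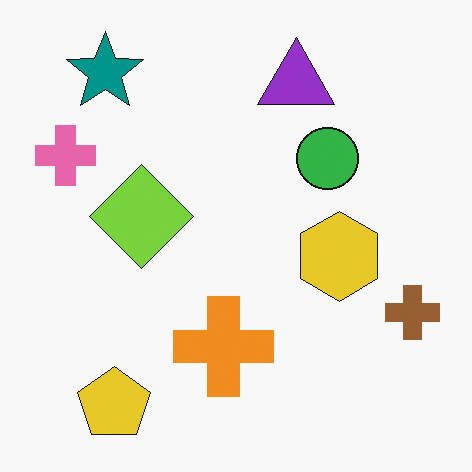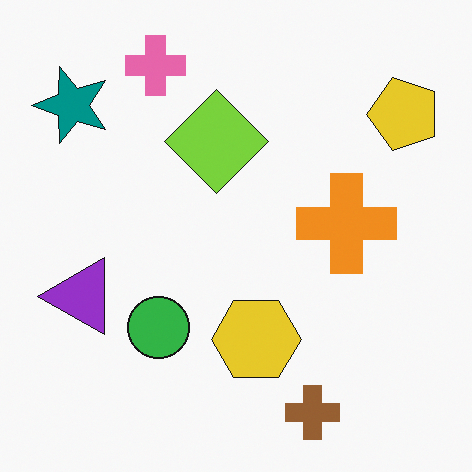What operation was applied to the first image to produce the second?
The second image is the first transposed (reflected across the top-left ↔ bottom-right diagonal).

Shapes have swapped their row and column positions — what was in the top-right is now in the bottom-left — a diagonal reflection.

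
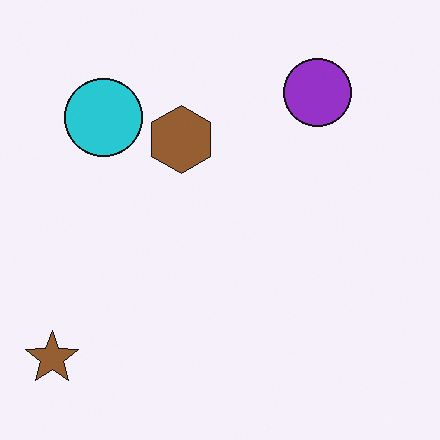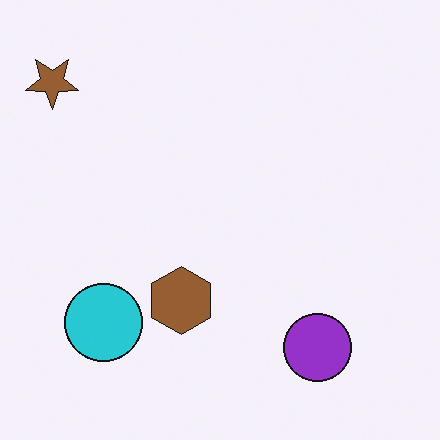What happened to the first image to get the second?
The transformation is: flipped vertically (top ↔ bottom).

The brown star is in the bottom-left of the first image and the top-left of the second — shapes on opposite sides of the horizontal midline have swapped in a mirror flip.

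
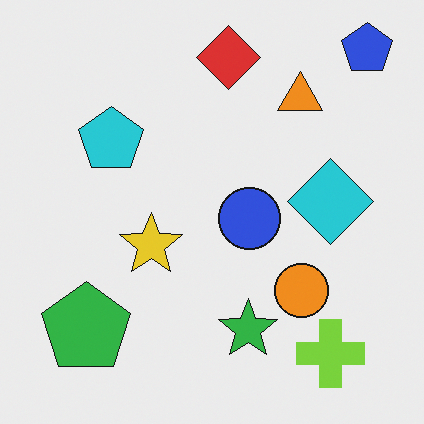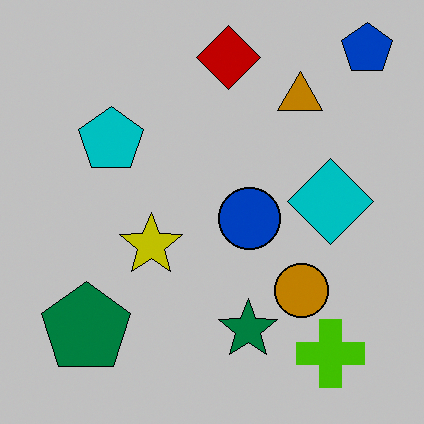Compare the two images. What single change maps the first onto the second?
The image was heavily posterized to just a handful of flat colors.

Each flat color has snapped to a coarser quantized level — most visibly, the near-white background has dropped to a flat grey.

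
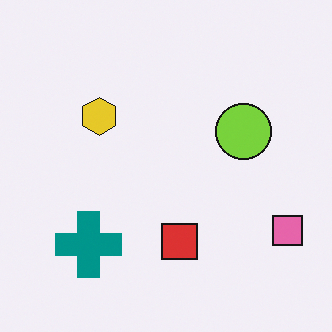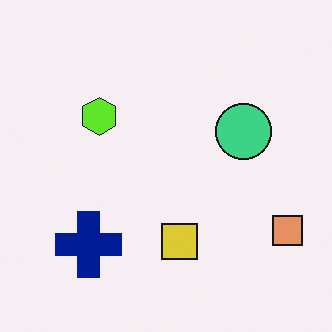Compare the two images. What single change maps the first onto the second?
The transformation is: hue-shifted by a small amount.

Every shape's color has rotated by the same amount around the hue wheel — a uniform hue shift.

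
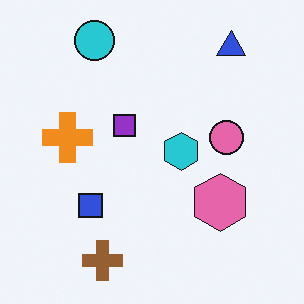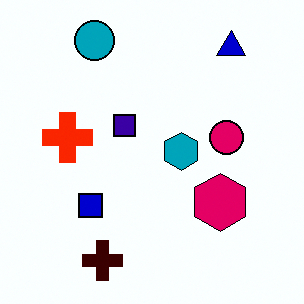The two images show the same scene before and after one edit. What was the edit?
This is the original image boosted in contrast.

Tones are pushed away from mid-grey across the whole image — a global contrast change.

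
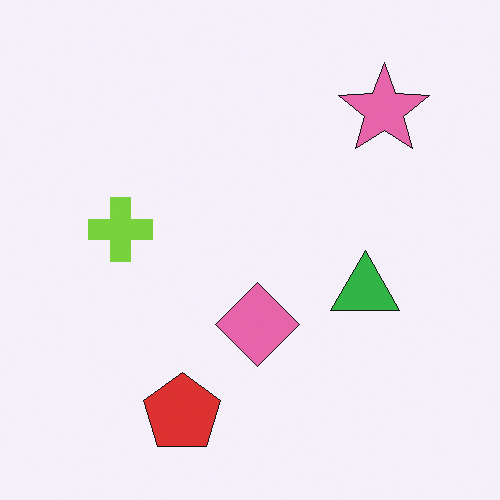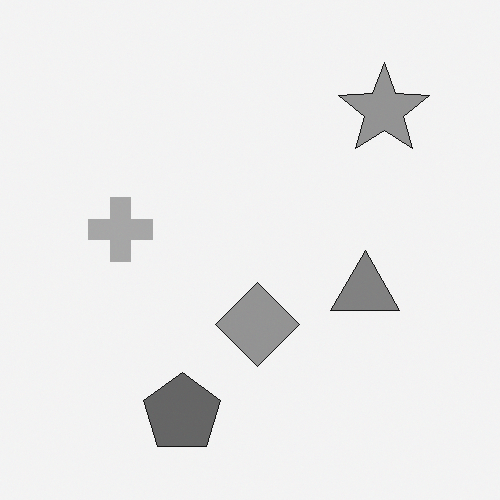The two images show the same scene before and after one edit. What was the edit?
The second image is the first converted to grayscale.

All color is removed — every shape is now a shade of grey.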